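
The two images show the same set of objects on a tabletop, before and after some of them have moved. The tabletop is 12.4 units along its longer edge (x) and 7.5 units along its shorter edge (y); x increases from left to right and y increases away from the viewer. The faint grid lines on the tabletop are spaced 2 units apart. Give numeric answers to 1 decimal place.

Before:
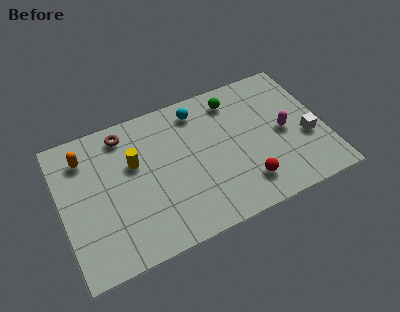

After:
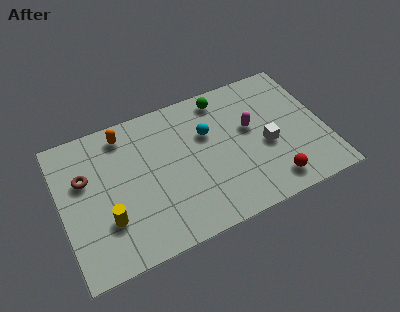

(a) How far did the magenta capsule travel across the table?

1.7

The magenta capsule moved from about (10.5, 3.6) to (9.0, 4.4), a distance of √(1.5² + 0.8²) ≈ 1.7.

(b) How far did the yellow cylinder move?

2.8

From (3.5, 4.7) to (2.0, 2.3), the yellow cylinder covered √(1.5² + 2.4²) ≈ 2.8 units.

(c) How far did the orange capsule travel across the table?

2.0

The orange capsule was near (1.3, 5.9) before and (3.2, 6.4) after, so it travelled √(1.9² + 0.5²) ≈ 2.0 units.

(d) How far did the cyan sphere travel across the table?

1.4

The cyan sphere was near (6.7, 6.3) before and (7.0, 4.9) after, so it travelled √(0.3² + 1.4²) ≈ 1.4 units.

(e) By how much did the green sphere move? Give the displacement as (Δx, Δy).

(-0.5, 0.3)

The green sphere started near (8.4, 6.2) and ended near (7.9, 6.5).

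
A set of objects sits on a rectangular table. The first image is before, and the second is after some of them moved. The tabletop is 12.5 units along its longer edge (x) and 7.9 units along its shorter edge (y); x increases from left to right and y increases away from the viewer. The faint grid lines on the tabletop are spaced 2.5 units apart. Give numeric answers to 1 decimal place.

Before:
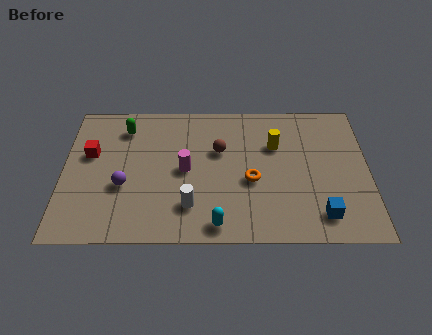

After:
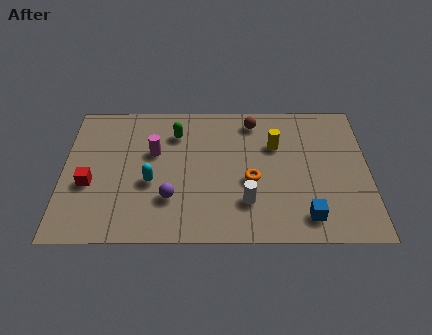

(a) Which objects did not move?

the yellow cylinder and the orange torus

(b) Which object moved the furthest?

the cyan capsule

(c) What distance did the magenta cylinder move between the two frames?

1.6

The magenta cylinder was near (5.0, 3.9) before and (3.7, 4.9) after, so it travelled √(1.3² + 1.0²) ≈ 1.6 units.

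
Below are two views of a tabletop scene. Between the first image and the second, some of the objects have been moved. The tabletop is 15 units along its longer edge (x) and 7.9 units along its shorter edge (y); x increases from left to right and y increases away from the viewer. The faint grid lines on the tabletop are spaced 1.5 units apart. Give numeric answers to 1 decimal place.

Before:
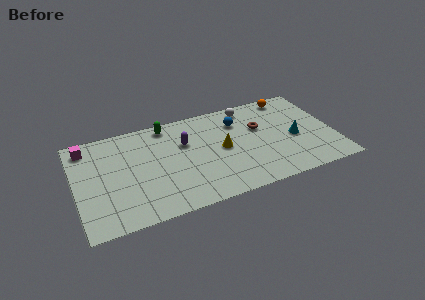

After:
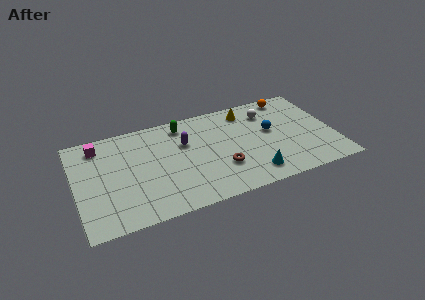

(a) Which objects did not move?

the purple capsule and the orange sphere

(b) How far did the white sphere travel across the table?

1.4

The white sphere moved from about (10.3, 6.9) to (11.4, 6.1), a distance of √(1.1² + 0.8²) ≈ 1.4.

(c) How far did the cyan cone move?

3.4

The cyan cone moved from about (12.7, 3.5) to (10.0, 1.4), a distance of √(2.7² + 2.1²) ≈ 3.4.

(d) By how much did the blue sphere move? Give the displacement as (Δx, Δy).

(1.8, -1.4)

From the two frames, the blue sphere sits at roughly (9.6, 5.9) before and (11.4, 4.5) after.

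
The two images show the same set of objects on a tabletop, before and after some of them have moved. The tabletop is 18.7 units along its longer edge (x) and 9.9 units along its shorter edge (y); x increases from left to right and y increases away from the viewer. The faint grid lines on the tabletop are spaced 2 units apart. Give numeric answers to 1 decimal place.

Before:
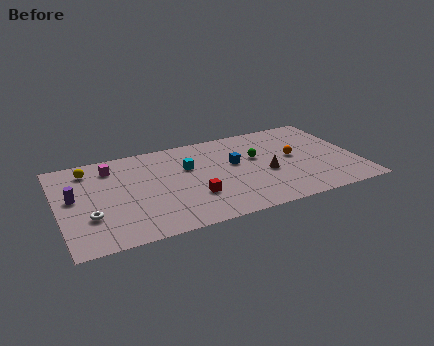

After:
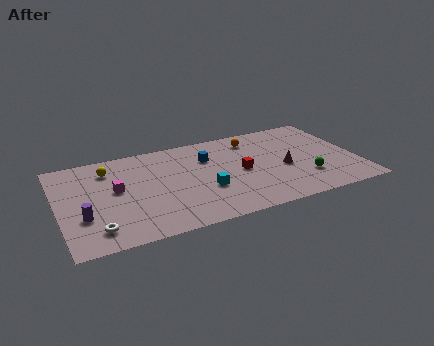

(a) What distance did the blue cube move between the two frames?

2.0

From (11.1, 5.8) to (9.5, 7.0), the blue cube covered √(1.6² + 1.2²) ≈ 2.0 units.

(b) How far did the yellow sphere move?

1.3

The yellow sphere was near (2.1, 8.2) before and (3.3, 7.8) after, so it travelled √(1.2² + 0.4²) ≈ 1.3 units.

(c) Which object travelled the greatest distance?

the green sphere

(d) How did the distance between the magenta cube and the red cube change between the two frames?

+1.0

Before: roughly 6.8 units apart; after: 7.8. That's 1.0 units further apart.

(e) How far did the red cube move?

3.6

The red cube moved from about (8.2, 3.1) to (11.4, 4.8), a distance of √(3.2² + 1.7²) ≈ 3.6.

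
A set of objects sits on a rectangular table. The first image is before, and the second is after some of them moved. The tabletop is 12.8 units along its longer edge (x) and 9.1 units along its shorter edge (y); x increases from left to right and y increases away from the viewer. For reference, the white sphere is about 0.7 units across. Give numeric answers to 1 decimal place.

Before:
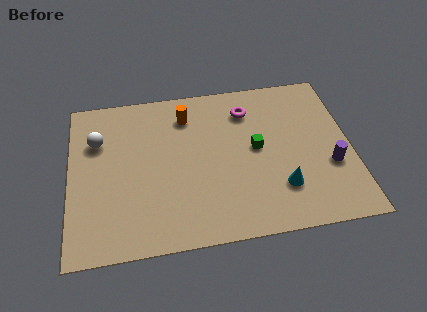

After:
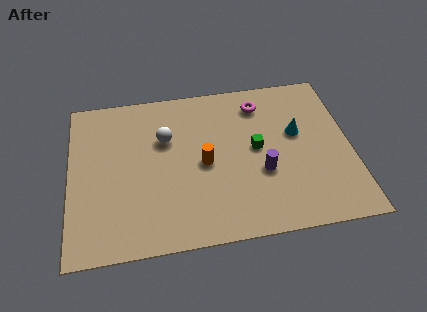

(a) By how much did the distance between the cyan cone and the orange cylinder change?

-1.9

They were about 6.3 units apart before and 4.4 after — 1.9 units closer together.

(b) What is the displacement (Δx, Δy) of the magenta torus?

(0.6, 0.3)

The magenta torus was at about (8.2, 7.1) and moved to about (8.8, 7.4).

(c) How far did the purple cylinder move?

3.1

The purple cylinder was near (11.8, 3.3) before and (8.7, 3.4) after, so it travelled √(3.1² + 0.1²) ≈ 3.1 units.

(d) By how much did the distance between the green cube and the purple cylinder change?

-2.2

They were about 3.6 units apart before and 1.4 after — 2.2 units closer together.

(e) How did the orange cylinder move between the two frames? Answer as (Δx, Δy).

(0.7, -2.9)

From the two frames, the orange cylinder sits at roughly (5.4, 7.2) before and (6.1, 4.3) after.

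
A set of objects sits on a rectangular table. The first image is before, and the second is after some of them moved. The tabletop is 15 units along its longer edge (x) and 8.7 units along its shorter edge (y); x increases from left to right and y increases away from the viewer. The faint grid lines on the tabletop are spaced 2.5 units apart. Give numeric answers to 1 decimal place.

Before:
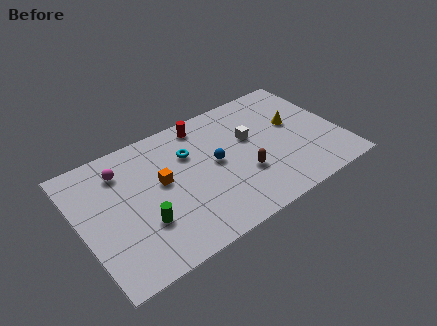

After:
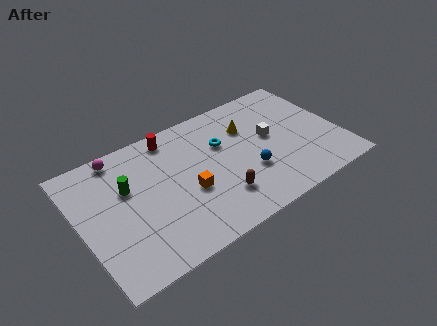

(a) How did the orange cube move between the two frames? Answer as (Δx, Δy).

(1.3, -1.4)

From the two frames, the orange cube sits at roughly (4.7, 4.9) before and (6.0, 3.5) after.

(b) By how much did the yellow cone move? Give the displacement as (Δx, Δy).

(-2.6, 1.0)

From the two frames, the yellow cone sits at roughly (12.6, 5.1) before and (10.0, 6.1) after.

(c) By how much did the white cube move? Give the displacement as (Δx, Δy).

(1.1, -0.5)

The white cube started near (10.0, 5.3) and ended near (11.1, 4.8).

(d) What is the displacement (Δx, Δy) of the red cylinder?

(-1.9, 0.0)

The red cylinder started near (7.6, 7.6) and ended near (5.7, 7.6).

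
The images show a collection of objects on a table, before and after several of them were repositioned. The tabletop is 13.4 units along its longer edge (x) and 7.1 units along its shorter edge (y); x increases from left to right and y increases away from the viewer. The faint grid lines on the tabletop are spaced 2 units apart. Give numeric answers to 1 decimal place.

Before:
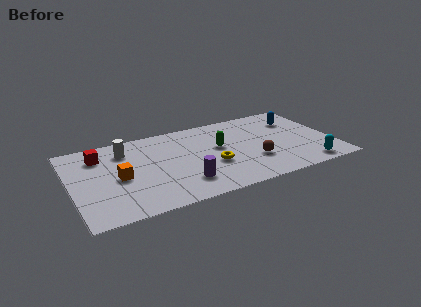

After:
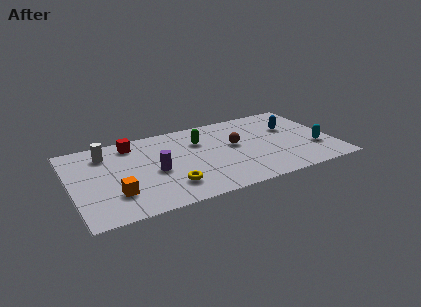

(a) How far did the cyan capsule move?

1.5

The cyan capsule was near (11.8, 0.9) before and (12.4, 2.3) after, so it travelled √(0.6² + 1.4²) ≈ 1.5 units.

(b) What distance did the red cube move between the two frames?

1.8

The red cube moved from about (1.6, 5.5) to (3.3, 6.0), a distance of √(1.7² + 0.5²) ≈ 1.8.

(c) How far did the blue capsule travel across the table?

0.7

From (11.8, 5.2) to (11.4, 4.6), the blue capsule covered √(0.4² + 0.6²) ≈ 0.7 units.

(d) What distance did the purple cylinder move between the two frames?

2.0

From (5.5, 1.7) to (4.2, 3.2), the purple cylinder covered √(1.3² + 1.5²) ≈ 2.0 units.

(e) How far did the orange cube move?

1.3

The orange cube moved from about (2.4, 3.3) to (2.1, 2.0), a distance of √(0.3² + 1.3²) ≈ 1.3.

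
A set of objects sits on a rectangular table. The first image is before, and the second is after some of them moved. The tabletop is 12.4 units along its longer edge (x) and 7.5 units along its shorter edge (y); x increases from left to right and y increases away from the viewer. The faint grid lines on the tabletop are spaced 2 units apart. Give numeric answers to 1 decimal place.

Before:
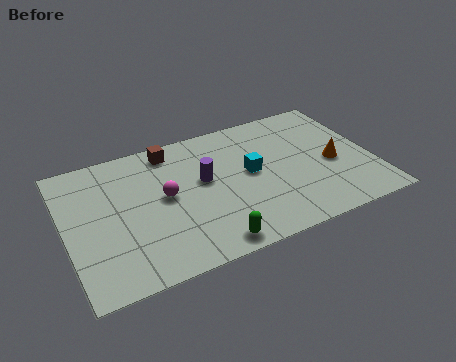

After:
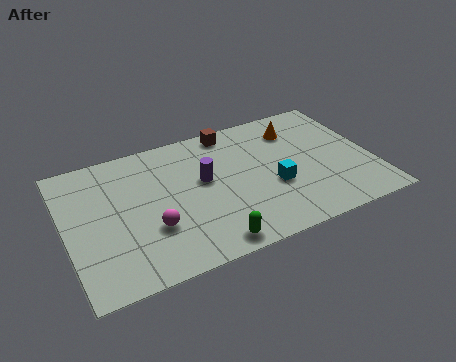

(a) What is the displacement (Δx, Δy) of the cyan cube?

(0.8, -1.1)

From the two frames, the cyan cube sits at roughly (7.5, 4.0) before and (8.3, 2.9) after.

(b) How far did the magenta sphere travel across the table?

1.7

The magenta sphere moved from about (4.0, 4.0) to (3.3, 2.5), a distance of √(0.7² + 1.5²) ≈ 1.7.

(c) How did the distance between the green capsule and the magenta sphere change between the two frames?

-0.8

They were about 3.5 units apart before and 2.7 after — 0.8 units closer together.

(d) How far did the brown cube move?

2.5

The brown cube moved from about (4.5, 6.5) to (7.0, 6.7), a distance of √(2.5² + 0.2²) ≈ 2.5.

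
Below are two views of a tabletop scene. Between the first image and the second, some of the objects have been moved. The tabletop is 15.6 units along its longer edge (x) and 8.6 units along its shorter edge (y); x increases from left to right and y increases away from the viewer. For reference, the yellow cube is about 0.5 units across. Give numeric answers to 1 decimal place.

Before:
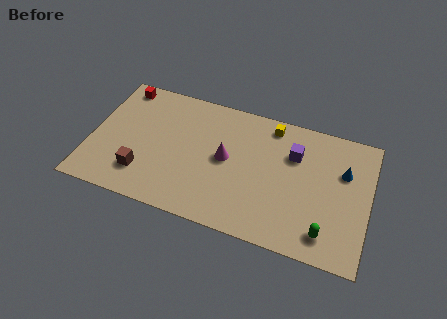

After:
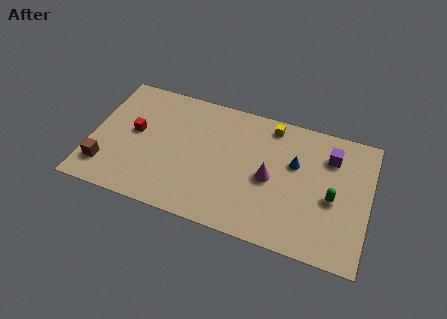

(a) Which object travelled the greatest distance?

the red cube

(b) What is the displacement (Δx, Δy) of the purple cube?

(2.0, 0.5)

From the two frames, the purple cube sits at roughly (11.3, 6.0) before and (13.3, 6.5) after.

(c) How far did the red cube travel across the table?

3.1

The red cube was near (1.3, 7.6) before and (2.4, 4.7) after, so it travelled √(1.1² + 2.9²) ≈ 3.1 units.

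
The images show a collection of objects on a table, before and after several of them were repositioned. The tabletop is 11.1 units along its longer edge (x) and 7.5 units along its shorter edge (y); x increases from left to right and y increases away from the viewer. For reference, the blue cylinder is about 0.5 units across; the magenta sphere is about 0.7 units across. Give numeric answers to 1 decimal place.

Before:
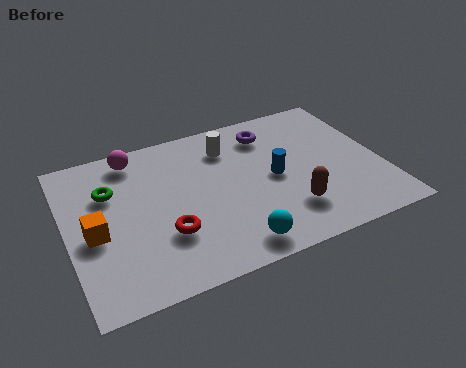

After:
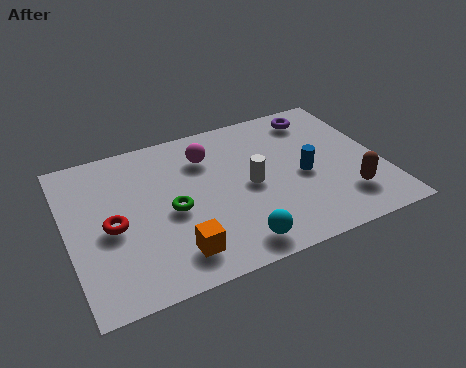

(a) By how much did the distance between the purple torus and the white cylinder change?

+2.4

Before: roughly 1.5 units apart; after: 3.9. That's 2.4 units further apart.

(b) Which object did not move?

the cyan sphere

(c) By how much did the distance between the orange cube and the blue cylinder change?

-1.2

Before: roughly 6.4 units apart; after: 5.2. That's 1.2 units closer together.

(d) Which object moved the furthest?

the orange cube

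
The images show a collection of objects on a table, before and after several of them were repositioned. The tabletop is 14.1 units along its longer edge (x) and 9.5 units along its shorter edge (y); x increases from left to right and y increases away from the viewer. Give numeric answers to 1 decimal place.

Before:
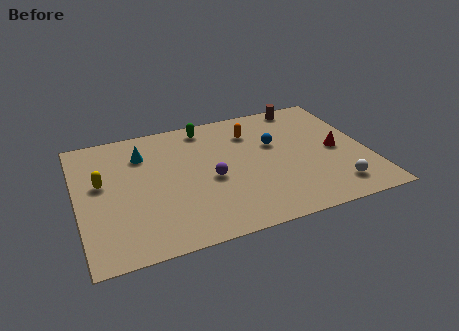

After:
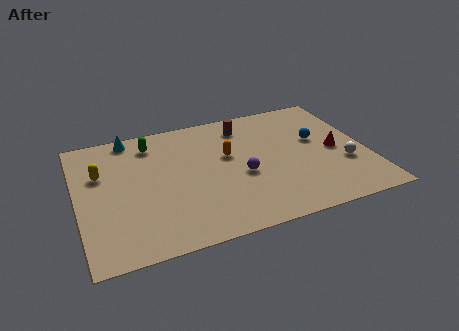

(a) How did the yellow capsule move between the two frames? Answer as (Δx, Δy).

(0.0, 0.7)

The yellow capsule was at about (1.2, 5.5) and moved to about (1.2, 6.2).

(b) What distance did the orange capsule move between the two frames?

2.0

From (8.7, 7.2) to (7.4, 5.7), the orange capsule covered √(1.3² + 1.5²) ≈ 2.0 units.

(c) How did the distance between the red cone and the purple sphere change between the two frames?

-1.5

Before: roughly 6.2 units apart; after: 4.7. That's 1.5 units closer together.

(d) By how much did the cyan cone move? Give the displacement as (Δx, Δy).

(-0.5, 1.5)

From the two frames, the cyan cone sits at roughly (3.3, 7.1) before and (2.8, 8.6) after.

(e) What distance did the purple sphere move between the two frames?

1.5

From (6.4, 4.2) to (7.9, 4.0), the purple sphere covered √(1.5² + 0.2²) ≈ 1.5 units.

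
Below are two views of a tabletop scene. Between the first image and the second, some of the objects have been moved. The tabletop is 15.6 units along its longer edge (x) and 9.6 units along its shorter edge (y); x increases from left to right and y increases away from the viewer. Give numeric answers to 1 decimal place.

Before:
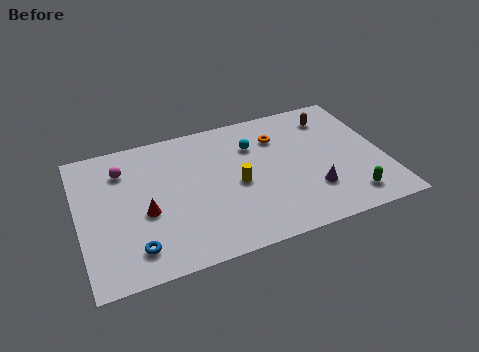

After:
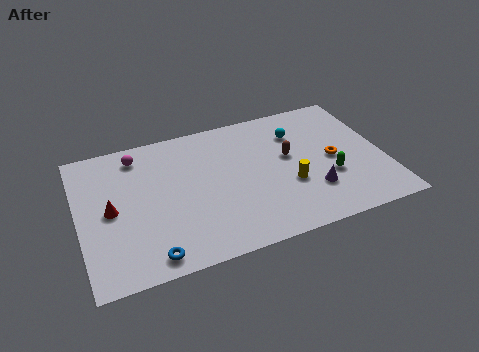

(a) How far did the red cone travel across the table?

1.8

From (3.3, 4.0) to (1.6, 4.7), the red cone covered √(1.7² + 0.7²) ≈ 1.8 units.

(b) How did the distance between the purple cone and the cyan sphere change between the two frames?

-0.5

The distance was about 4.9 in the first image and 4.4 in the second, so they moved 0.5 units closer together.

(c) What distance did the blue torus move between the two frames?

1.0

The blue torus moved from about (2.6, 1.8) to (3.3, 1.1), a distance of √(0.7² + 0.7²) ≈ 1.0.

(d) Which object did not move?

the purple cone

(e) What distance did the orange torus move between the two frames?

3.6

The orange torus was near (10.4, 7.1) before and (13.0, 4.6) after, so it travelled √(2.6² + 2.5²) ≈ 3.6 units.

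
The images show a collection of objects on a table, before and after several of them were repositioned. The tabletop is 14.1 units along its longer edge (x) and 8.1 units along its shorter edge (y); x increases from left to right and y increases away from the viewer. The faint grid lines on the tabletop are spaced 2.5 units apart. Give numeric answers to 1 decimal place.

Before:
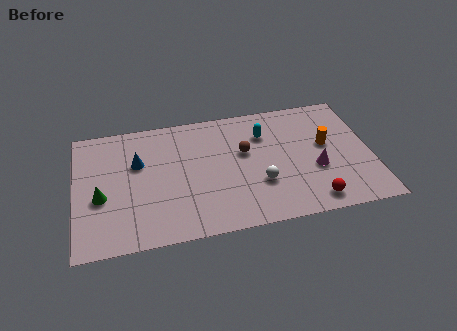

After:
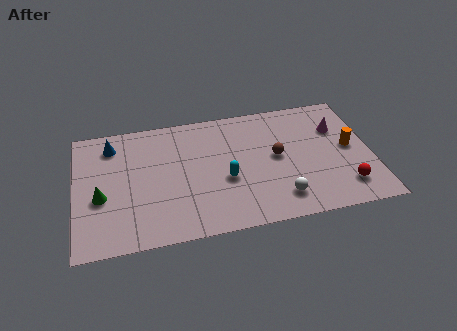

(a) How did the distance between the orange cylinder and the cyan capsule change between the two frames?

+2.9

Before: roughly 3.2 units apart; after: 6.1. That's 2.9 units further apart.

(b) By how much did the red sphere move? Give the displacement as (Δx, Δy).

(1.6, 0.6)

From the two frames, the red sphere sits at roughly (11.1, 1.1) before and (12.7, 1.7) after.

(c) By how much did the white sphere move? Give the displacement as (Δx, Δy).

(0.9, -1.1)

The white sphere started near (8.7, 2.7) and ended near (9.6, 1.6).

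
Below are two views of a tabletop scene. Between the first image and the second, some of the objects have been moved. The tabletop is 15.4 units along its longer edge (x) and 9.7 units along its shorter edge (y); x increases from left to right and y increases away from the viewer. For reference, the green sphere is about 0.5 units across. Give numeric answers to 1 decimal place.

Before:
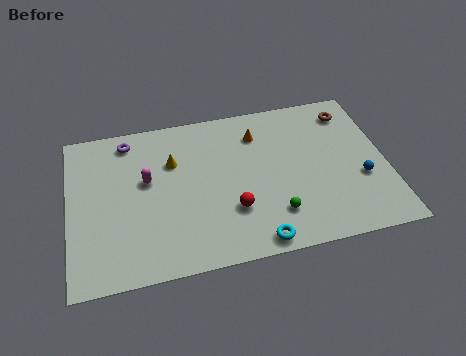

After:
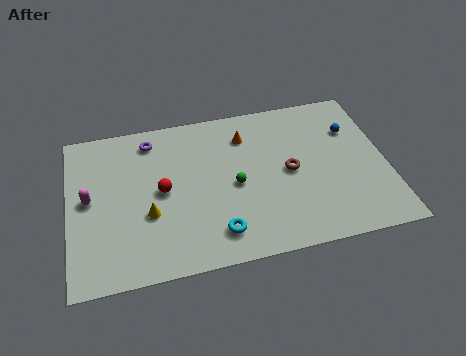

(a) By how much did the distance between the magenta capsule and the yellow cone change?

+1.6

They were about 1.6 units apart before and 3.2 after — 1.6 units further apart.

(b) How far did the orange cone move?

0.6

From (9.3, 7.5) to (8.7, 7.5), the orange cone covered √(0.6² + 0.0²) ≈ 0.6 units.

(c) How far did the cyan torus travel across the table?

2.0

The cyan torus moved from about (8.8, 0.9) to (7.0, 1.8), a distance of √(1.8² + 0.9²) ≈ 2.0.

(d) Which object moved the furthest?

the brown torus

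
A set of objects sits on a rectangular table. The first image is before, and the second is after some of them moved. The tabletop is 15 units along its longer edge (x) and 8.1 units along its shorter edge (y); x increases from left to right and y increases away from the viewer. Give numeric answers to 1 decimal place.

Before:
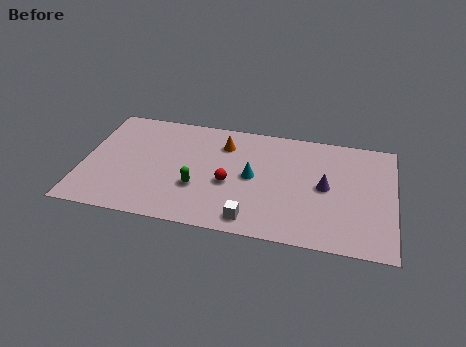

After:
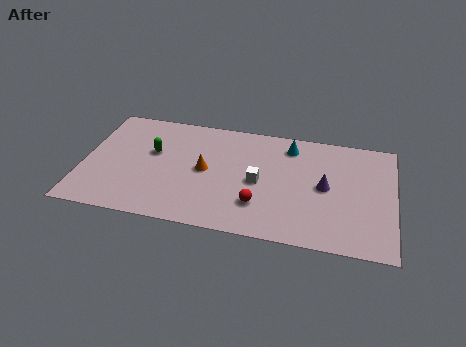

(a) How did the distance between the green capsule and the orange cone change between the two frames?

-0.9

The distance was about 3.6 in the first image and 2.7 in the second, so they moved 0.9 units closer together.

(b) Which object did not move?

the purple cone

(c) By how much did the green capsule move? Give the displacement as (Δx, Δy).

(-2.3, 2.1)

The green capsule started near (5.6, 2.8) and ended near (3.3, 4.9).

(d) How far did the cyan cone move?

3.1

From (8.2, 4.1) to (9.9, 6.7), the cyan cone covered √(1.7² + 2.6²) ≈ 3.1 units.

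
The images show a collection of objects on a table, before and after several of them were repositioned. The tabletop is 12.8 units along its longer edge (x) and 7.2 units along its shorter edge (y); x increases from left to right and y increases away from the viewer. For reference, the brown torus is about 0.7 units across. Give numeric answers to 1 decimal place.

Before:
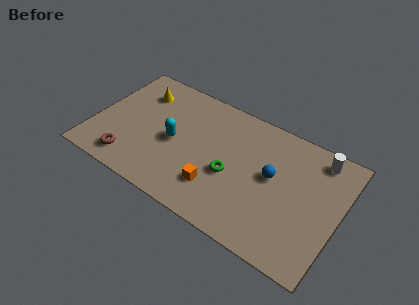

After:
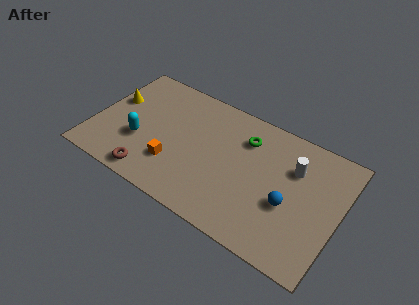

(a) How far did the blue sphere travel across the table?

1.5

From (9.3, 4.0) to (10.3, 2.9), the blue sphere covered √(1.0² + 1.1²) ≈ 1.5 units.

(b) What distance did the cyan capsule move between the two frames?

1.9

The cyan capsule moved from about (4.2, 3.4) to (2.5, 2.6), a distance of √(1.7² + 0.8²) ≈ 1.9.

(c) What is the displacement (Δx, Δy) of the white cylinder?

(-1.1, -1.2)

From the two frames, the white cylinder sits at roughly (11.4, 6.2) before and (10.3, 5.0) after.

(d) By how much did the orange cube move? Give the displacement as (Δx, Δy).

(-2.3, 0.2)

The orange cube was at about (6.7, 1.9) and moved to about (4.4, 2.1).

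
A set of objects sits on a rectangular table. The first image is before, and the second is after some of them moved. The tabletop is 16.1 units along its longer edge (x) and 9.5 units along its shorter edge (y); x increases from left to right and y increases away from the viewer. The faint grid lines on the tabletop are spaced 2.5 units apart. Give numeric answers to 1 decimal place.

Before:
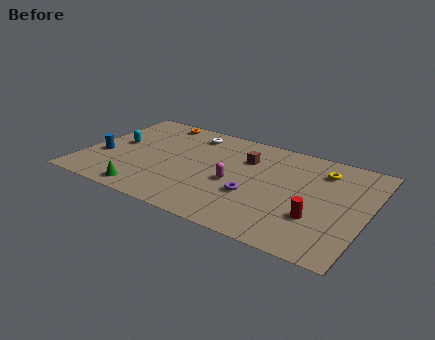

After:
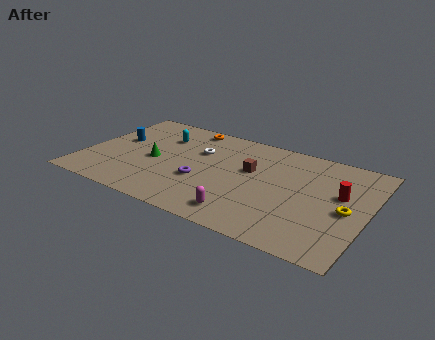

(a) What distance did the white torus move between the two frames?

1.7

The white torus was near (5.6, 7.9) before and (6.3, 6.3) after, so it travelled √(0.7² + 1.6²) ≈ 1.7 units.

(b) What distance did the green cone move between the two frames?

3.2

From (4.1, 1.1) to (4.0, 4.3), the green cone covered √(0.1² + 3.2²) ≈ 3.2 units.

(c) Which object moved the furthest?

the yellow torus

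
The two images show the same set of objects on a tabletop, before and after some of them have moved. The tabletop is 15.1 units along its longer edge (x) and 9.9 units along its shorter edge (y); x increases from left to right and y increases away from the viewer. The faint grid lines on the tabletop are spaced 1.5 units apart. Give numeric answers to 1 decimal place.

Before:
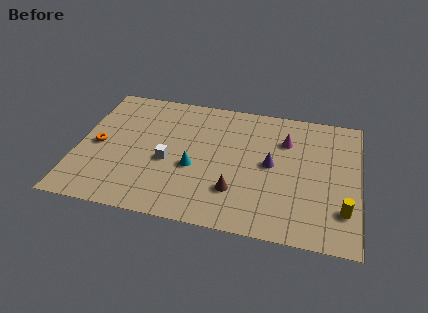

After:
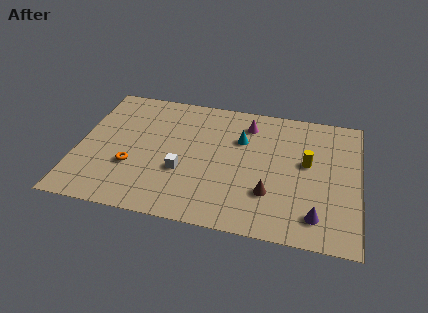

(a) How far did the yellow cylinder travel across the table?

3.7

The yellow cylinder moved from about (14.3, 2.5) to (12.3, 5.6), a distance of √(2.0² + 3.1²) ≈ 3.7.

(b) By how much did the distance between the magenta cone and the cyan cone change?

-4.4

The distance was about 5.7 in the first image and 1.3 in the second, so they moved 4.4 units closer together.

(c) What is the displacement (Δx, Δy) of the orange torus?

(1.9, -1.3)

The orange torus was at about (1.1, 4.7) and moved to about (3.0, 3.4).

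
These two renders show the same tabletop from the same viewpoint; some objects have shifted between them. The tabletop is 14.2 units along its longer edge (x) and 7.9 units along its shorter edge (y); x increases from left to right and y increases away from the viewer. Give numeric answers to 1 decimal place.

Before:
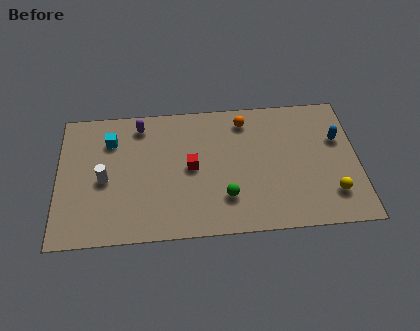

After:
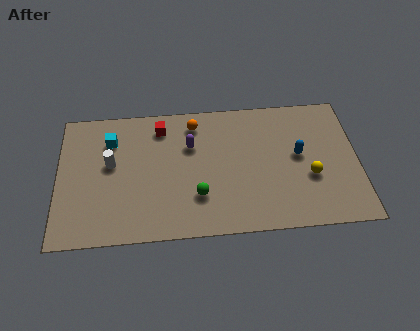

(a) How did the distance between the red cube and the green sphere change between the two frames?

+2.0

They were about 2.5 units apart before and 4.5 after — 2.0 units further apart.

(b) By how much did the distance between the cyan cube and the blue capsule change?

-1.8

The distance was about 10.8 in the first image and 9.0 in the second, so they moved 1.8 units closer together.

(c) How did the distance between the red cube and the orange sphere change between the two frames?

-2.1

They were about 3.7 units apart before and 1.6 after — 2.1 units closer together.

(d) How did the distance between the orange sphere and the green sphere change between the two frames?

-0.3

The distance was about 4.6 in the first image and 4.3 in the second, so they moved 0.3 units closer together.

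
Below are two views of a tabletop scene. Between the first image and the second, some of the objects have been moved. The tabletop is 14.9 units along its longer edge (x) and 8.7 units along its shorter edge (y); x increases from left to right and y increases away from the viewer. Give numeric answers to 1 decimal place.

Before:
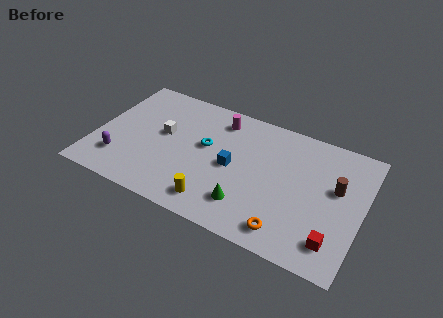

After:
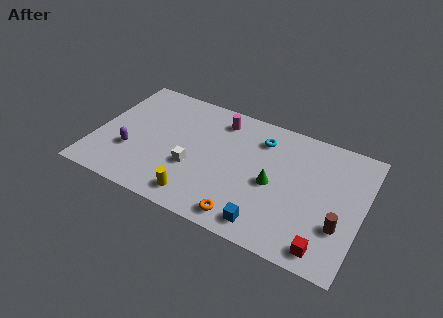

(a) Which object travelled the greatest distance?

the blue cube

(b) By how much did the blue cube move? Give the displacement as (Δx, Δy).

(2.3, -3.0)

From the two frames, the blue cube sits at roughly (7.7, 4.2) before and (10.0, 1.2) after.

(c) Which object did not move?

the magenta cylinder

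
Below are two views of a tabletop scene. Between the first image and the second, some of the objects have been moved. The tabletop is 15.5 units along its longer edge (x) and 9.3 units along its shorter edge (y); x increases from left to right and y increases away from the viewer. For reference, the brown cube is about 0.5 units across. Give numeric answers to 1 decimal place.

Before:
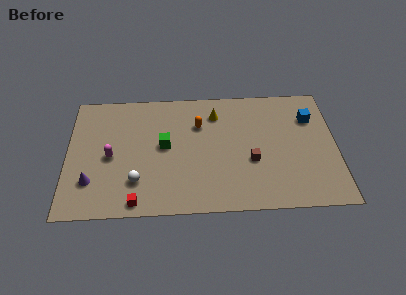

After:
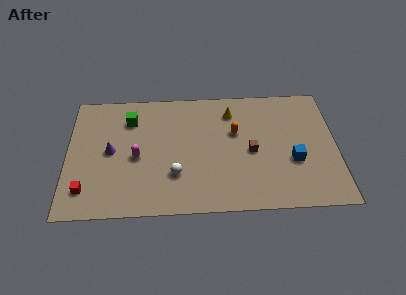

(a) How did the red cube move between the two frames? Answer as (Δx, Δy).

(-2.9, 1.0)

The red cube was at about (4.0, 0.9) and moved to about (1.1, 1.9).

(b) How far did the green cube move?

2.9

The green cube moved from about (5.6, 5.0) to (3.6, 7.1), a distance of √(2.0² + 2.1²) ≈ 2.9.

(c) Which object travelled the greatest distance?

the blue cube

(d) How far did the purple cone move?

2.5

The purple cone was near (1.4, 2.5) before and (2.5, 4.7) after, so it travelled √(1.1² + 2.2²) ≈ 2.5 units.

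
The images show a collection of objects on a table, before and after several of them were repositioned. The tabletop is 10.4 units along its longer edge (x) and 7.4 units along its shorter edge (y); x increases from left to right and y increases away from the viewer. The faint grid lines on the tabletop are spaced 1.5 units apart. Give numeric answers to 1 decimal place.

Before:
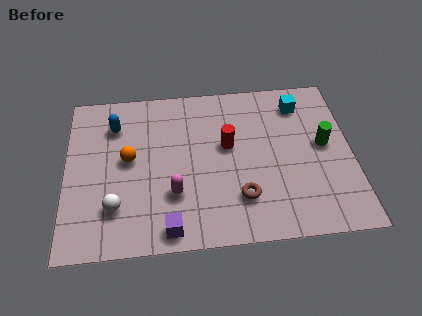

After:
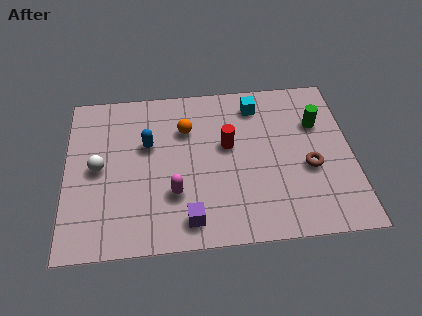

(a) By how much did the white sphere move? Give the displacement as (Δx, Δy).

(-0.6, 1.8)

The white sphere started near (1.8, 1.9) and ended near (1.2, 3.7).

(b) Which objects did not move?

the magenta capsule and the red cylinder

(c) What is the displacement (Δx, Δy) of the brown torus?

(2.5, 1.1)

The brown torus was at about (6.3, 1.9) and moved to about (8.8, 3.0).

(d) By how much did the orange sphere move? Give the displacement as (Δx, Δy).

(2.1, 1.2)

The orange sphere started near (2.3, 4.0) and ended near (4.4, 5.2).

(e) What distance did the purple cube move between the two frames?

0.8

The purple cube moved from about (3.7, 0.8) to (4.4, 1.1), a distance of √(0.7² + 0.3²) ≈ 0.8.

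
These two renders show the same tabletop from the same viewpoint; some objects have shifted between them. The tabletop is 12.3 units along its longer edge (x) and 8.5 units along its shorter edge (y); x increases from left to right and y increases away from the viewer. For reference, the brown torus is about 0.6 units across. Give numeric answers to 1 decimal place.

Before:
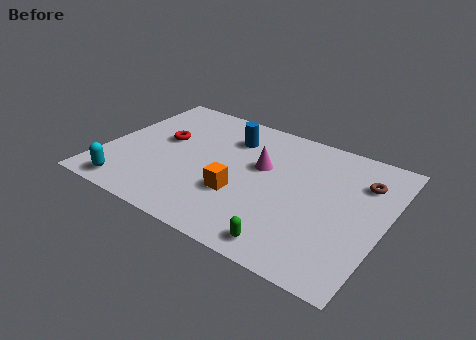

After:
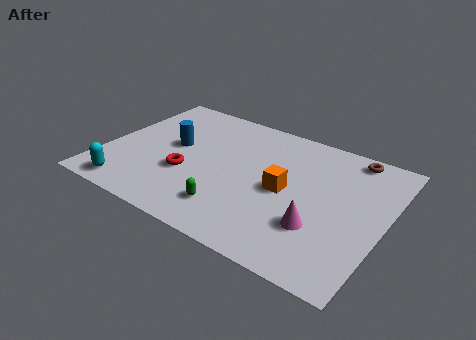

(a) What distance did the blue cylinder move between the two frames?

2.9

The blue cylinder moved from about (5.2, 6.4) to (2.9, 4.7), a distance of √(2.3² + 1.7²) ≈ 2.9.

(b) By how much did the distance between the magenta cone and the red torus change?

+1.5

Before: roughly 4.4 units apart; after: 5.9. That's 1.5 units further apart.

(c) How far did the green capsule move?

2.8

From (8.7, 1.0) to (6.0, 1.8), the green capsule covered √(2.7² + 0.8²) ≈ 2.8 units.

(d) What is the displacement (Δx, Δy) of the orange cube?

(1.8, 1.2)

From the two frames, the orange cube sits at roughly (6.2, 2.9) before and (8.0, 4.1) after.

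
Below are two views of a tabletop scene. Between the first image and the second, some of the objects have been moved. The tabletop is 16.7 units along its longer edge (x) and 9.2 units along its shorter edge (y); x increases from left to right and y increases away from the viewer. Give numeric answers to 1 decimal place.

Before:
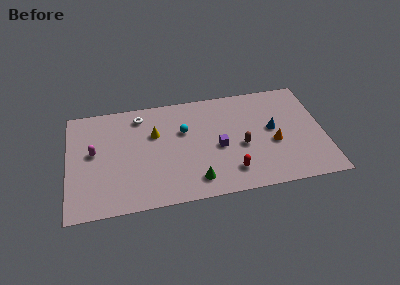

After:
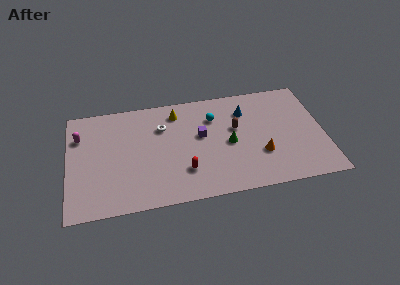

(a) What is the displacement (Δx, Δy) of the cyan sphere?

(2.0, 0.8)

The cyan sphere started near (7.6, 5.9) and ended near (9.6, 6.7).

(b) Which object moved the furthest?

the green cone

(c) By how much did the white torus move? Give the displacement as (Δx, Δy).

(1.4, -1.2)

The white torus started near (4.8, 7.7) and ended near (6.2, 6.5).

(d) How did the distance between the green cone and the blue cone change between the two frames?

-3.3

Before: roughly 6.2 units apart; after: 2.9. That's 3.3 units closer together.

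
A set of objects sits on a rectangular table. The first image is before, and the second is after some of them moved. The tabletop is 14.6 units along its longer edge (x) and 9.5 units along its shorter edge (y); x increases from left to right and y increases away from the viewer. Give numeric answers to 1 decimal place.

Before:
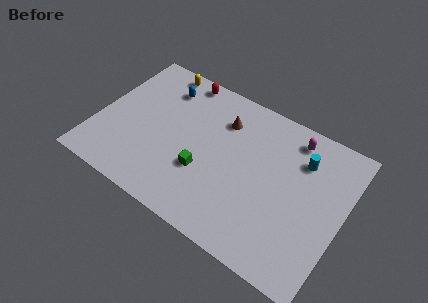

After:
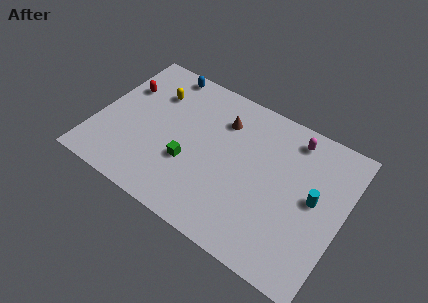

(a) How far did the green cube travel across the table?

0.9

From (6.6, 3.3) to (5.7, 3.4), the green cube covered √(0.9² + 0.1²) ≈ 0.9 units.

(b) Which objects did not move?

the brown cone and the magenta capsule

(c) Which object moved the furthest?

the red capsule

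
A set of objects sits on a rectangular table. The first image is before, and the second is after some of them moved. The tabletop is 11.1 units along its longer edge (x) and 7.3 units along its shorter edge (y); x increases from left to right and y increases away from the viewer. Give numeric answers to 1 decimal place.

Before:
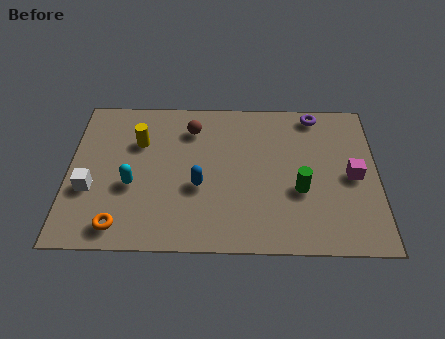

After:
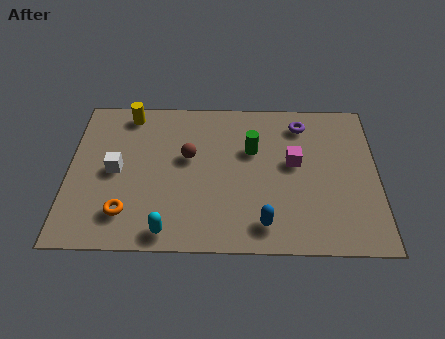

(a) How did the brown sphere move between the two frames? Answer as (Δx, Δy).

(-0.1, -1.4)

From the two frames, the brown sphere sits at roughly (4.4, 5.7) before and (4.3, 4.3) after.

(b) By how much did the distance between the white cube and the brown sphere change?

-2.0

They were about 4.7 units apart before and 2.7 after — 2.0 units closer together.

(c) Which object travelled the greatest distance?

the blue capsule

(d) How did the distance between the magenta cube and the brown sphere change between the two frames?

-2.4

They were about 6.2 units apart before and 3.8 after — 2.4 units closer together.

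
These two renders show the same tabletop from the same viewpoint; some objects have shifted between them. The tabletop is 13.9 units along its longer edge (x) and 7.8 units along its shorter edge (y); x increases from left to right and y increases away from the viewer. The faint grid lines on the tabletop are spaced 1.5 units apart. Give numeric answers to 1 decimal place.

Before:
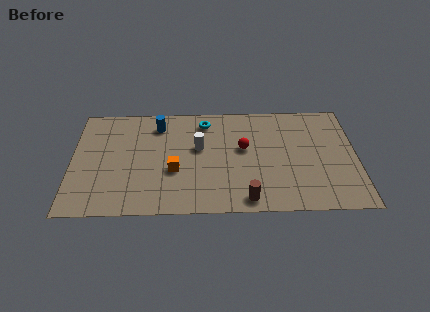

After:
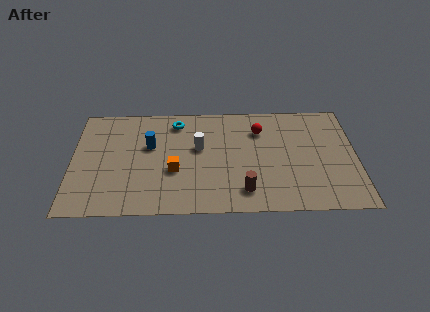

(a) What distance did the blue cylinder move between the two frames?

1.6

The blue cylinder moved from about (4.2, 6.3) to (3.8, 4.8), a distance of √(0.4² + 1.5²) ≈ 1.6.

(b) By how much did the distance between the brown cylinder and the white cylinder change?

-0.6

They were about 4.4 units apart before and 3.8 after — 0.6 units closer together.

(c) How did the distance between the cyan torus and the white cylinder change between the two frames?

+0.3

The distance was about 1.9 in the first image and 2.2 in the second, so they moved 0.3 units further apart.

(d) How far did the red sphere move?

1.5

The red sphere was near (8.4, 4.5) before and (9.2, 5.8) after, so it travelled √(0.8² + 1.3²) ≈ 1.5 units.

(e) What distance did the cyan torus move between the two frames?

1.4

The cyan torus moved from about (6.5, 6.5) to (5.1, 6.5), a distance of √(1.4² + 0.0²) ≈ 1.4.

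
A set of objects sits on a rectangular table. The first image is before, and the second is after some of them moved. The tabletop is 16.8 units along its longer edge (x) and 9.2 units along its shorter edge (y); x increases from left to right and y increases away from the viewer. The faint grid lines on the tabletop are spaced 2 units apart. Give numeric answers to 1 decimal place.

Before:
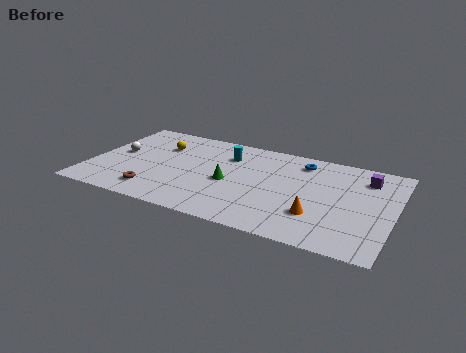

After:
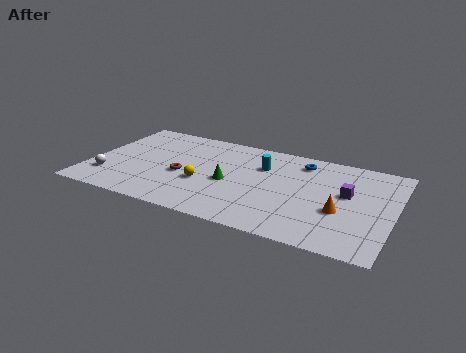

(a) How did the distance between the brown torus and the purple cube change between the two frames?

-3.4

Before: roughly 12.5 units apart; after: 9.1. That's 3.4 units closer together.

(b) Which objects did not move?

the blue torus and the green cone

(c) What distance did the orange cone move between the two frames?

1.4

From (12.8, 2.7) to (14.0, 3.5), the orange cone covered √(1.2² + 0.8²) ≈ 1.4 units.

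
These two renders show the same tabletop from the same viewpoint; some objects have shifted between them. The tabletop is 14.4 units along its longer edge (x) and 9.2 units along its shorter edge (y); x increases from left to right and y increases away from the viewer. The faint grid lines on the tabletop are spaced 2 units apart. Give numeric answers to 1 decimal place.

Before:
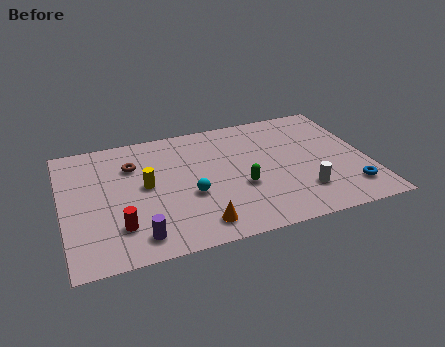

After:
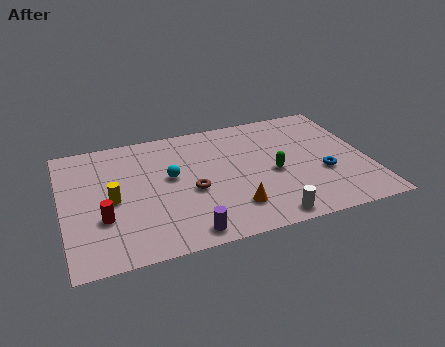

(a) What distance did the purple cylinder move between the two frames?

2.2

From (3.3, 1.4) to (5.5, 1.0), the purple cylinder covered √(2.2² + 0.4²) ≈ 2.2 units.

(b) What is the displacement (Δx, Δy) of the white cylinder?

(-1.8, -1.4)

The white cylinder started near (11.1, 2.3) and ended near (9.3, 0.9).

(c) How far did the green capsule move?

1.7

From (8.3, 3.5) to (9.9, 4.1), the green capsule covered √(1.6² + 0.6²) ≈ 1.7 units.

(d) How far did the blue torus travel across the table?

1.9

The blue torus moved from about (13.3, 1.9) to (12.2, 3.4), a distance of √(1.1² + 1.5²) ≈ 1.9.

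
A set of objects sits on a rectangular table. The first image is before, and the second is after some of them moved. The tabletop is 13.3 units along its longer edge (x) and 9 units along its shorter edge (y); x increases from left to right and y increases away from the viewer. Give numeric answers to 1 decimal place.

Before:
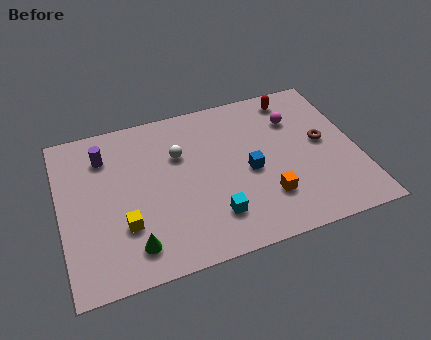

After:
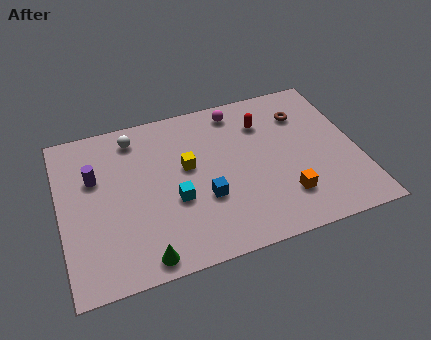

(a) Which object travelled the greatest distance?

the yellow cube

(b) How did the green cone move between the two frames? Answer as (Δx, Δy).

(0.4, -0.7)

From the two frames, the green cone sits at roughly (3.0, 1.6) before and (3.4, 0.9) after.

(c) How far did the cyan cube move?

2.1

From (6.6, 2.1) to (5.0, 3.5), the cyan cube covered √(1.6² + 1.4²) ≈ 2.1 units.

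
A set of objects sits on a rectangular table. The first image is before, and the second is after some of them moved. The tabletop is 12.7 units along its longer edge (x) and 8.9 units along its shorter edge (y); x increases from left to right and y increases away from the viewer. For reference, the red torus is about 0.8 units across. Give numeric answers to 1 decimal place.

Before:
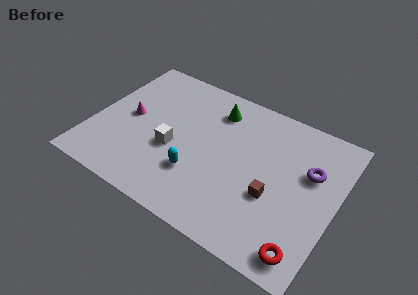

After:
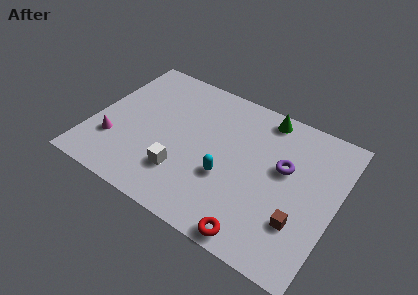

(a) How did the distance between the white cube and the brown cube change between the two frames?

+0.8

The distance was about 5.3 in the first image and 6.1 in the second, so they moved 0.8 units further apart.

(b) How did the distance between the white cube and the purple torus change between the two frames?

-1.5

Before: roughly 7.2 units apart; after: 5.7. That's 1.5 units closer together.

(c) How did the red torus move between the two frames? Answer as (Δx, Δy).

(-2.4, -0.4)

The red torus was at about (11.6, 1.2) and moved to about (9.2, 0.8).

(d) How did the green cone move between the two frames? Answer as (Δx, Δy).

(2.5, 0.8)

The green cone was at about (6.0, 7.1) and moved to about (8.5, 7.9).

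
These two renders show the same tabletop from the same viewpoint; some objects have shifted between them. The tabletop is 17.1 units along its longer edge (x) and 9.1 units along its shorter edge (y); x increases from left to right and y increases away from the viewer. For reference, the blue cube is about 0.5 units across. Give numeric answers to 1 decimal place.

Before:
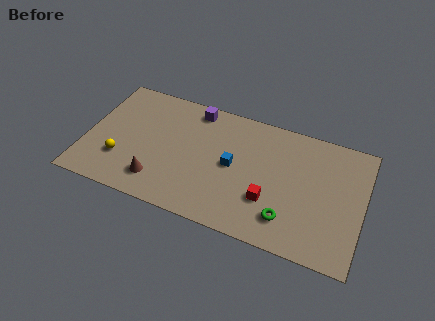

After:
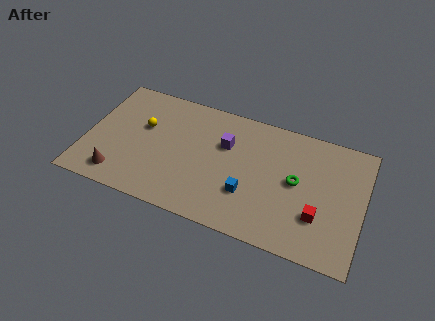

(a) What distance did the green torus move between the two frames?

2.8

The green torus moved from about (12.7, 2.0) to (13.0, 4.8), a distance of √(0.3² + 2.8²) ≈ 2.8.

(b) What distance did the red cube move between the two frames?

3.0

The red cube was near (11.5, 2.9) before and (14.5, 2.8) after, so it travelled √(3.0² + 0.1²) ≈ 3.0 units.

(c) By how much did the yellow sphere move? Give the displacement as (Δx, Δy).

(1.1, 2.9)

From the two frames, the yellow sphere sits at roughly (2.3, 2.7) before and (3.4, 5.6) after.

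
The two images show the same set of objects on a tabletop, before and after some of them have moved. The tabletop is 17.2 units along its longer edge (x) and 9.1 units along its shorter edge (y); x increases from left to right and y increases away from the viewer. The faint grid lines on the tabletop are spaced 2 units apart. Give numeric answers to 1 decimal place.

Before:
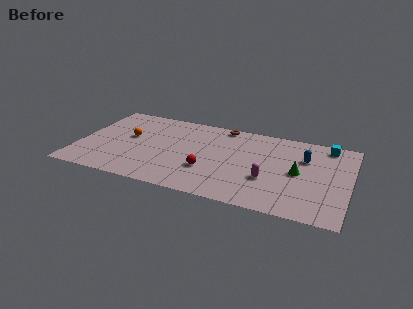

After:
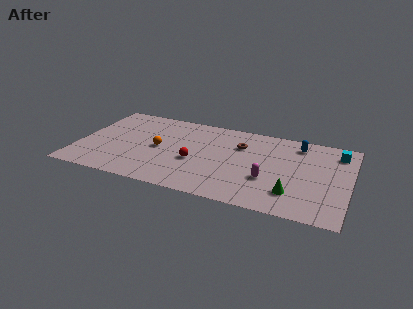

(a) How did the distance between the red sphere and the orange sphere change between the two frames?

-3.2

Before: roughly 5.7 units apart; after: 2.5. That's 3.2 units closer together.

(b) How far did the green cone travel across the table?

2.3

The green cone was near (14.0, 4.5) before and (13.8, 2.2) after, so it travelled √(0.2² + 2.3²) ≈ 2.3 units.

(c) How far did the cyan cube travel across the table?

0.9

The cyan cube was near (15.6, 8.0) before and (16.3, 7.4) after, so it travelled √(0.7² + 0.6²) ≈ 0.9 units.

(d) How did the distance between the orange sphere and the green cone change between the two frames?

-1.9

The distance was about 10.9 in the first image and 9.0 in the second, so they moved 1.9 units closer together.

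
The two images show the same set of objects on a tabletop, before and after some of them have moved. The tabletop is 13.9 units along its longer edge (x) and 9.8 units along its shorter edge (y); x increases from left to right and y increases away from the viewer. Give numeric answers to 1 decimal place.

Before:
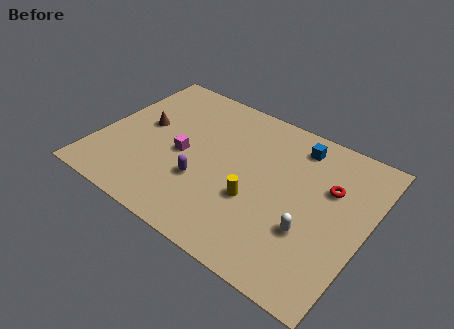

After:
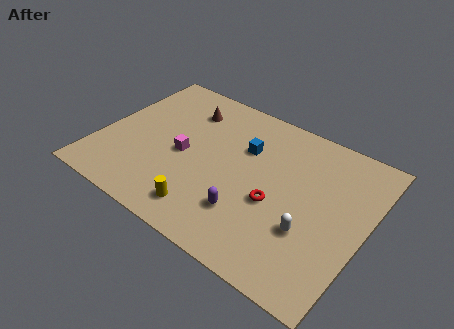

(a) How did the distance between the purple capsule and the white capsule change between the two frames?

-2.4

The distance was about 5.6 in the first image and 3.2 in the second, so they moved 2.4 units closer together.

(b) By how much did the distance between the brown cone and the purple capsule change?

+2.4

Before: roughly 4.2 units apart; after: 6.6. That's 2.4 units further apart.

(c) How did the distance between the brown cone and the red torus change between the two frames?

-3.2

The distance was about 9.8 in the first image and 6.6 in the second, so they moved 3.2 units closer together.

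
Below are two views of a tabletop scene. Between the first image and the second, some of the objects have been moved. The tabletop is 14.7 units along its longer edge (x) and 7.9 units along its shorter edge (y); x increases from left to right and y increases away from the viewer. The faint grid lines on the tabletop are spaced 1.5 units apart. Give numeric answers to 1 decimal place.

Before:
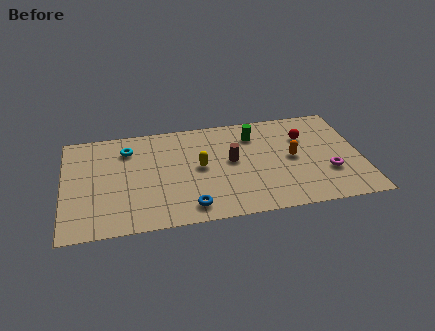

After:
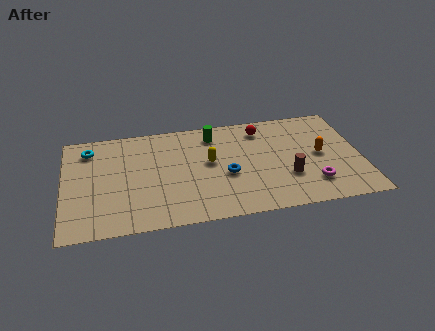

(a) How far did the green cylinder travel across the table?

2.0

The green cylinder moved from about (9.5, 6.1) to (7.5, 6.5), a distance of √(2.0² + 0.4²) ≈ 2.0.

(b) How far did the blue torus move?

2.8

The blue torus was near (6.1, 1.2) before and (8.0, 3.3) after, so it travelled √(1.9² + 2.1²) ≈ 2.8 units.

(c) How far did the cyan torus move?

1.9

The cyan torus was near (3.2, 6.1) before and (1.3, 6.4) after, so it travelled √(1.9² + 0.3²) ≈ 1.9 units.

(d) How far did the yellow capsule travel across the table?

0.6

The yellow capsule moved from about (6.7, 4.1) to (7.2, 4.4), a distance of √(0.5² + 0.3²) ≈ 0.6.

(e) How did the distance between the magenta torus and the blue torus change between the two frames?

-2.6

The distance was about 7.0 in the first image and 4.4 in the second, so they moved 2.6 units closer together.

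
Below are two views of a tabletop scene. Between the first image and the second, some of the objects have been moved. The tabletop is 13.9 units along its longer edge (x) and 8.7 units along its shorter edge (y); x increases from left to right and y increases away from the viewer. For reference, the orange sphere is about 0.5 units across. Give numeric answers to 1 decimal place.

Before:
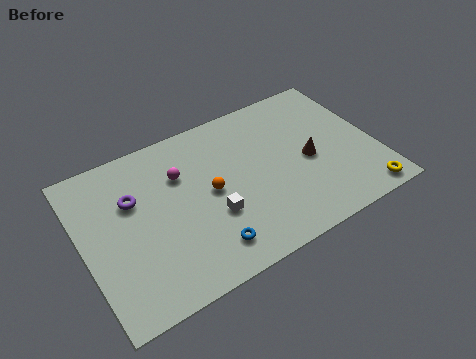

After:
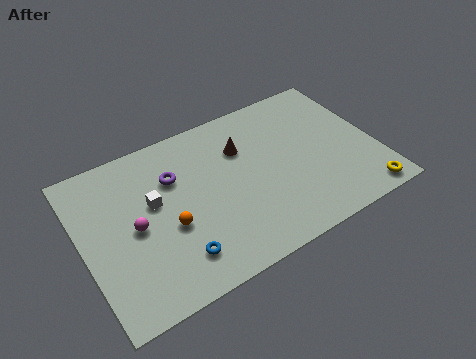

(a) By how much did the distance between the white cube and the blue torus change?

+1.8

The distance was about 1.6 in the first image and 3.4 in the second, so they moved 1.8 units further apart.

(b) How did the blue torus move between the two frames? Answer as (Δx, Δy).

(-1.4, 0.2)

The blue torus was at about (5.4, 1.6) and moved to about (4.0, 1.8).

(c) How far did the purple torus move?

2.0

From (2.5, 5.7) to (4.5, 6.0), the purple torus covered √(2.0² + 0.3²) ≈ 2.0 units.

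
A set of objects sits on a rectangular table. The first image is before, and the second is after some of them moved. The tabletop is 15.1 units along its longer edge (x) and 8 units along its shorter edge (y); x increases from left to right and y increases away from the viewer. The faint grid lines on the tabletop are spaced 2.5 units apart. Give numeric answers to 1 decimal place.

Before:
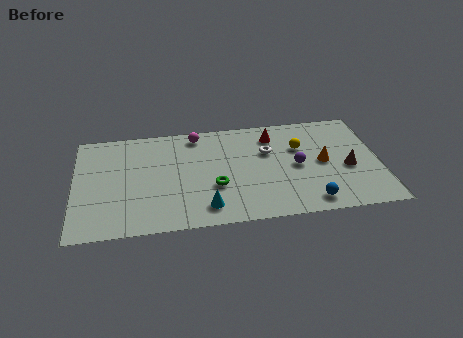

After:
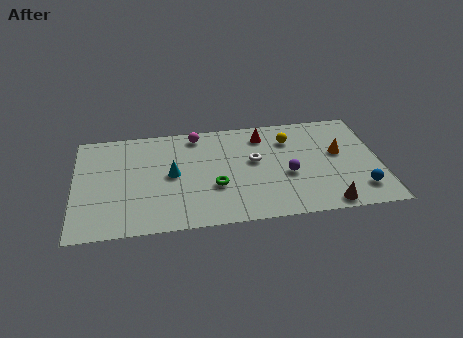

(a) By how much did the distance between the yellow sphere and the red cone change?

-0.3

Before: roughly 1.7 units apart; after: 1.4. That's 0.3 units closer together.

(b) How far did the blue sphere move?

2.6

The blue sphere was near (11.5, 1.1) before and (14.0, 1.7) after, so it travelled √(2.5² + 0.6²) ≈ 2.6 units.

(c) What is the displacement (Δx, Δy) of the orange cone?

(0.8, 0.6)

The orange cone started near (12.3, 4.0) and ended near (13.1, 4.6).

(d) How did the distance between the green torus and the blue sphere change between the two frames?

+2.3

They were about 4.9 units apart before and 7.2 after — 2.3 units further apart.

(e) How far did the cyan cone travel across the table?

3.1

The cyan cone moved from about (6.4, 1.4) to (4.8, 4.1), a distance of √(1.6² + 2.7²) ≈ 3.1.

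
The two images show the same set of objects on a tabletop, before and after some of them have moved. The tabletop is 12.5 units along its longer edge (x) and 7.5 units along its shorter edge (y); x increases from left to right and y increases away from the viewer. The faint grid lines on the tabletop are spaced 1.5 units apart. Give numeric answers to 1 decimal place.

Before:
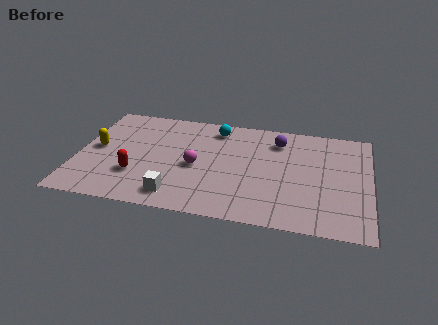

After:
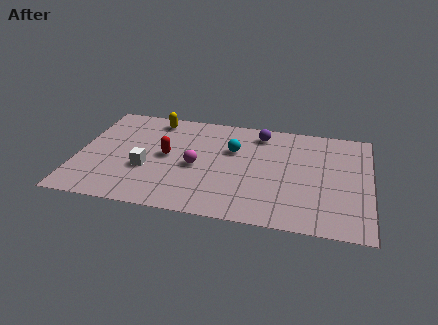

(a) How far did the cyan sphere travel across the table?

1.6

The cyan sphere moved from about (5.8, 6.3) to (6.6, 4.9), a distance of √(0.8² + 1.4²) ≈ 1.6.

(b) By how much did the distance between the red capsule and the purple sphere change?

-2.3

Before: roughly 6.9 units apart; after: 4.6. That's 2.3 units closer together.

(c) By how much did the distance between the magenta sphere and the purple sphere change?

-0.3

The distance was about 4.2 in the first image and 3.9 in the second, so they moved 0.3 units closer together.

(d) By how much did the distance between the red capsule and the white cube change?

-0.7

Before: roughly 2.1 units apart; after: 1.4. That's 0.7 units closer together.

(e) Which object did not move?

the magenta sphere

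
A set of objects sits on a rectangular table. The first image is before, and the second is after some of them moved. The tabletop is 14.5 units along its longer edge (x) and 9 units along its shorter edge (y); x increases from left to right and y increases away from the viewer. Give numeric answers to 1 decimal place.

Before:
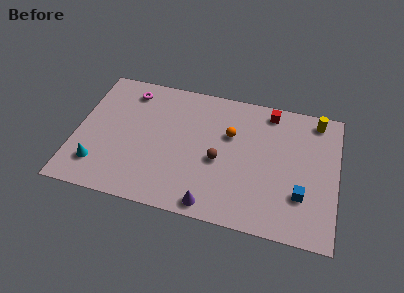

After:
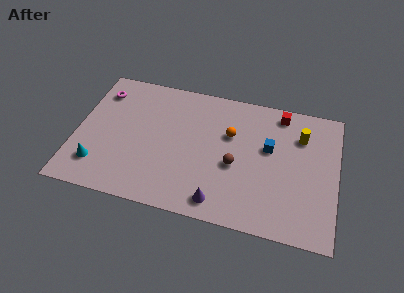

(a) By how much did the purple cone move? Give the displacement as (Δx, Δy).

(0.4, 0.3)

From the two frames, the purple cone sits at roughly (7.8, 0.9) before and (8.2, 1.2) after.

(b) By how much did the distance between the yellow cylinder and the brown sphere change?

-2.1

They were about 6.6 units apart before and 4.5 after — 2.1 units closer together.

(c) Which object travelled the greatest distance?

the blue cube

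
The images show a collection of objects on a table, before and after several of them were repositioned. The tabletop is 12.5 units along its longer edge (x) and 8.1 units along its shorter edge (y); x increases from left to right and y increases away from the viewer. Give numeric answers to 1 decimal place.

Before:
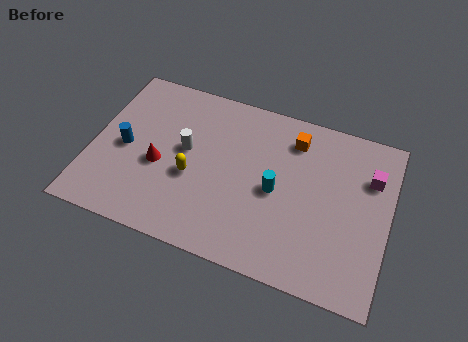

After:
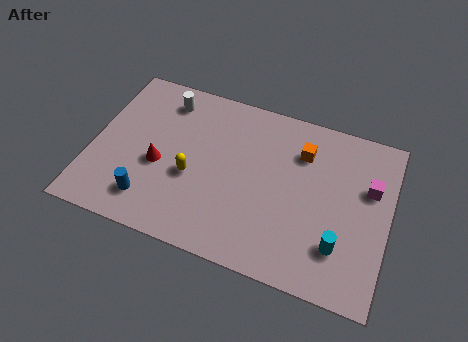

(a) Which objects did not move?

the yellow capsule and the red cone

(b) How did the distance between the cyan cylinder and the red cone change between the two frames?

+2.9

Before: roughly 4.9 units apart; after: 7.8. That's 2.9 units further apart.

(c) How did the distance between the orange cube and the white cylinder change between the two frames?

+1.1

The distance was about 4.8 in the first image and 5.9 in the second, so they moved 1.1 units further apart.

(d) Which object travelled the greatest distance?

the cyan cylinder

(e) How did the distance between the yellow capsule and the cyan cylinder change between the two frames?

+2.9

They were about 3.5 units apart before and 6.4 after — 2.9 units further apart.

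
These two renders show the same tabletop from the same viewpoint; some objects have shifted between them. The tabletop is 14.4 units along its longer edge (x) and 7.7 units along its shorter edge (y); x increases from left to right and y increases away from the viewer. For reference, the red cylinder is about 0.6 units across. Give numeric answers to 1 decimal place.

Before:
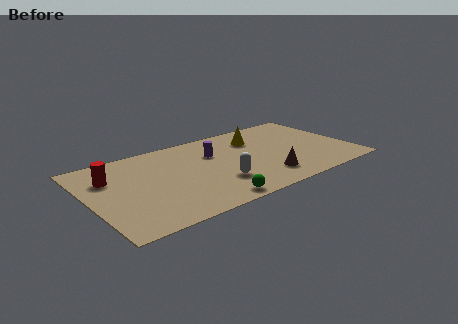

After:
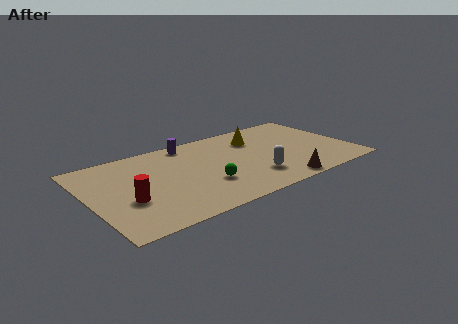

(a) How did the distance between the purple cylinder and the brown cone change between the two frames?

+3.0

The distance was about 4.2 in the first image and 7.2 in the second, so they moved 3.0 units further apart.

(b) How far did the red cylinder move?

2.6

The red cylinder moved from about (1.3, 5.4) to (1.9, 2.9), a distance of √(0.6² + 2.5²) ≈ 2.6.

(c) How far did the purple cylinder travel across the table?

1.9

From (7.0, 5.2) to (5.9, 6.8), the purple cylinder covered √(1.1² + 1.6²) ≈ 1.9 units.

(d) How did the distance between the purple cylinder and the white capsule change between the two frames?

+2.7

The distance was about 2.9 in the first image and 5.6 in the second, so they moved 2.7 units further apart.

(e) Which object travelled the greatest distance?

the red cylinder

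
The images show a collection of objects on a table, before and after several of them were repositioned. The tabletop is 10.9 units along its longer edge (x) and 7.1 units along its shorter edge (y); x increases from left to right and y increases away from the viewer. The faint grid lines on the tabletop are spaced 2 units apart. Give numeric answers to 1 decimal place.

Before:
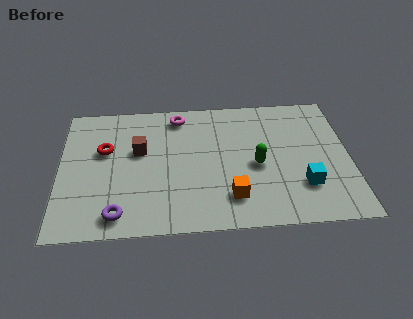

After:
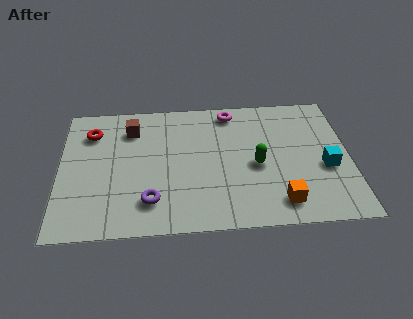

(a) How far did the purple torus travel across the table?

1.3

From (2.2, 1.0) to (3.4, 1.6), the purple torus covered √(1.2² + 0.6²) ≈ 1.3 units.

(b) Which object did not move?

the green capsule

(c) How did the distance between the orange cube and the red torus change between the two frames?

+2.7

The distance was about 5.5 in the first image and 8.2 in the second, so they moved 2.7 units further apart.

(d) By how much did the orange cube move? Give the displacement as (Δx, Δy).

(1.8, -0.4)

The orange cube started near (6.4, 1.6) and ended near (8.2, 1.2).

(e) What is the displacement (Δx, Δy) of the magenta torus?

(2.0, 0.1)

The magenta torus started near (4.5, 6.1) and ended near (6.5, 6.2).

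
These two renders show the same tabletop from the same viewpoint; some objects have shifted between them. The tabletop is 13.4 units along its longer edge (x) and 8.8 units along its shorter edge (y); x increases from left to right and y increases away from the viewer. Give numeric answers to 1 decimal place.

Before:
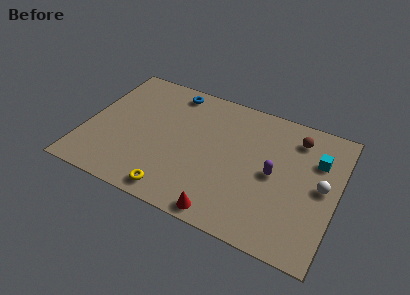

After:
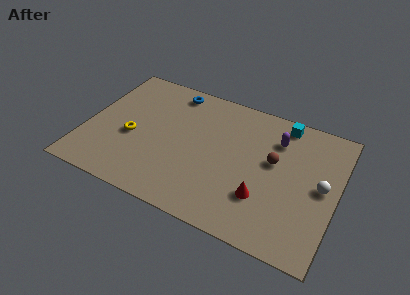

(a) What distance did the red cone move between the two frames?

2.5

The red cone was near (7.9, 0.8) before and (9.7, 2.6) after, so it travelled √(1.8² + 1.8²) ≈ 2.5 units.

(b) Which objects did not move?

the white sphere and the blue torus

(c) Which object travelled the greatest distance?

the yellow torus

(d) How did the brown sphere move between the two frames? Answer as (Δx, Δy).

(-1.0, -2.0)

The brown sphere was at about (11.0, 7.1) and moved to about (10.0, 5.1).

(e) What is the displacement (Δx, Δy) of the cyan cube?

(-2.0, 1.7)

The cyan cube started near (12.2, 6.1) and ended near (10.2, 7.8).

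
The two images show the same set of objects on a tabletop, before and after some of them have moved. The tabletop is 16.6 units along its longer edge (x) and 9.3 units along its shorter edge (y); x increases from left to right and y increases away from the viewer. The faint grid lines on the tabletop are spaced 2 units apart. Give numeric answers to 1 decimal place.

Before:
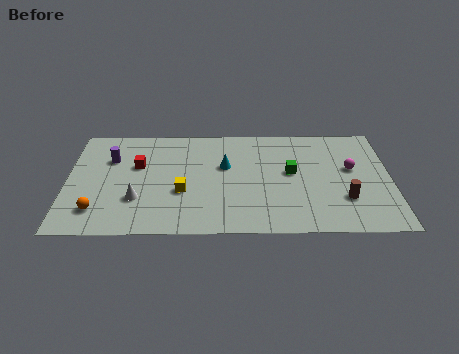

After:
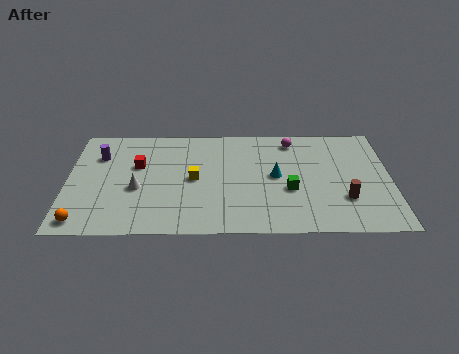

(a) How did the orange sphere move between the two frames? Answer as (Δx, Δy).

(-0.7, -0.9)

The orange sphere started near (1.6, 2.0) and ended near (0.9, 1.1).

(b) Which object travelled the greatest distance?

the magenta sphere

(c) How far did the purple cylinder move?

0.7

The purple cylinder was near (2.2, 6.4) before and (1.6, 6.7) after, so it travelled √(0.6² + 0.3²) ≈ 0.7 units.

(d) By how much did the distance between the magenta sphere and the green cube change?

+1.2

Before: roughly 3.1 units apart; after: 4.3. That's 1.2 units further apart.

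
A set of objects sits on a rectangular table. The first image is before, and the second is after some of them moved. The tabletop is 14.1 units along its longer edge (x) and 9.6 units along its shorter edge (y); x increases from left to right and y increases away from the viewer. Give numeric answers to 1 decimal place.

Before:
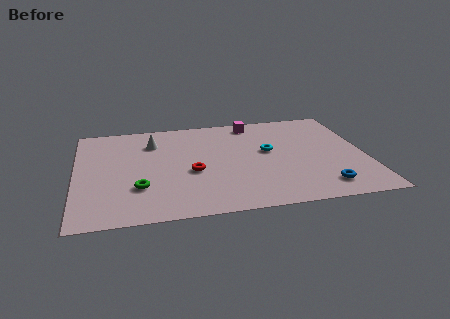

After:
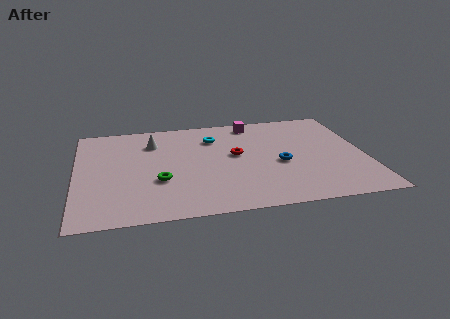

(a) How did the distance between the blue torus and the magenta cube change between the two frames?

-3.0

The distance was about 7.4 in the first image and 4.4 in the second, so they moved 3.0 units closer together.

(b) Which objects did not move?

the white cone and the magenta cube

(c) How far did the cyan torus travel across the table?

3.2

The cyan torus was near (9.4, 5.4) before and (6.8, 7.2) after, so it travelled √(2.6² + 1.8²) ≈ 3.2 units.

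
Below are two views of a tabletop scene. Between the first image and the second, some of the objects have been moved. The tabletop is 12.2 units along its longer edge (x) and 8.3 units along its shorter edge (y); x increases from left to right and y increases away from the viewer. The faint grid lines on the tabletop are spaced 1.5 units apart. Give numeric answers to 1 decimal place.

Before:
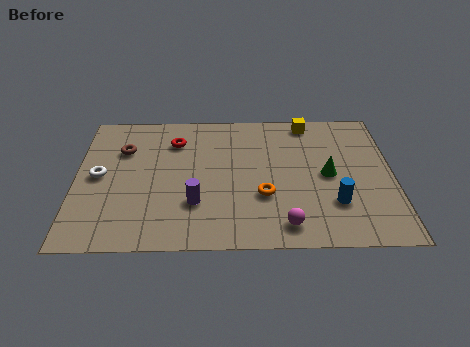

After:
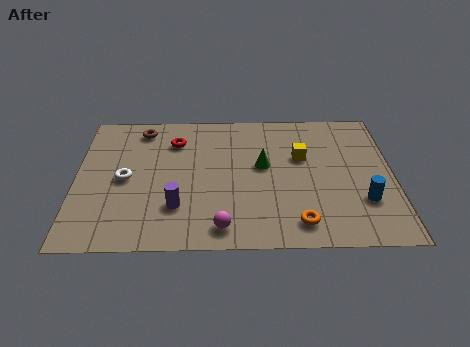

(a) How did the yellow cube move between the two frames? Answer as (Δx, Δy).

(-0.3, -2.2)

The yellow cube started near (9.0, 7.4) and ended near (8.7, 5.2).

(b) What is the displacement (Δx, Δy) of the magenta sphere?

(-2.4, -0.1)

From the two frames, the magenta sphere sits at roughly (8.0, 1.2) before and (5.6, 1.1) after.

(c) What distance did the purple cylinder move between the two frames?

0.7

The purple cylinder was near (4.6, 2.5) before and (3.9, 2.3) after, so it travelled √(0.7² + 0.2²) ≈ 0.7 units.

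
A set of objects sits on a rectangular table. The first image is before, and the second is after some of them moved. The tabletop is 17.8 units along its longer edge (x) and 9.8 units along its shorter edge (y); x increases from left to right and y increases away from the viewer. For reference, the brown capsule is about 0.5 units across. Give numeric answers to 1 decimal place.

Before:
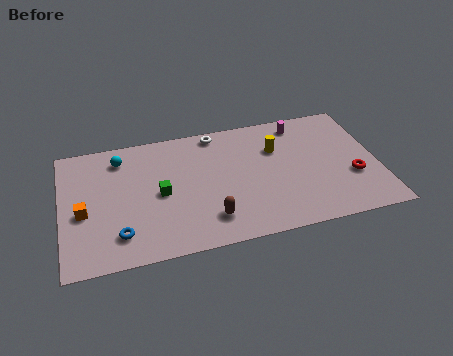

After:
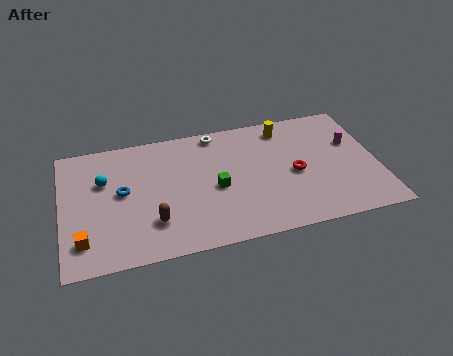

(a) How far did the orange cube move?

2.1

The orange cube was near (1.2, 4.2) before and (1.1, 2.1) after, so it travelled √(0.1² + 2.1²) ≈ 2.1 units.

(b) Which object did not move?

the white torus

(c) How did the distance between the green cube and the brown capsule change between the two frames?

+0.3

The distance was about 3.7 in the first image and 4.0 in the second, so they moved 0.3 units further apart.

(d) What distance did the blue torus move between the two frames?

3.2

The blue torus moved from about (3.1, 2.1) to (3.4, 5.3), a distance of √(0.3² + 3.2²) ≈ 3.2.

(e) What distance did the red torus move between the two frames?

3.4

The red torus was near (16.3, 3.5) before and (13.1, 4.5) after, so it travelled √(3.2² + 1.0²) ≈ 3.4 units.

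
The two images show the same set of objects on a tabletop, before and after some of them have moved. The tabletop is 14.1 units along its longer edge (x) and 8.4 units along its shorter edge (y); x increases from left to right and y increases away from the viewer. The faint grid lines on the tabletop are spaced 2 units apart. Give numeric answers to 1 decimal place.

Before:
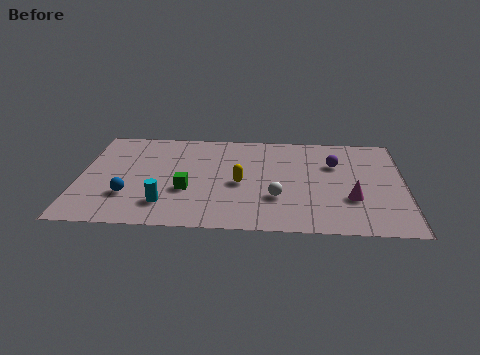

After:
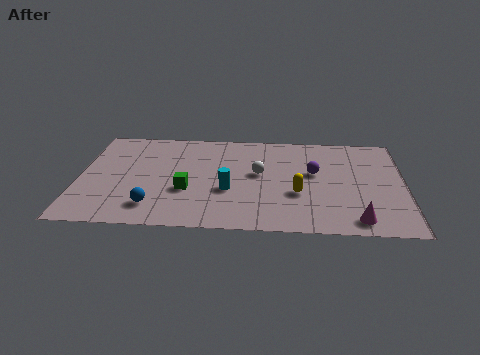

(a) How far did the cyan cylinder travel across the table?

3.0

From (3.8, 1.9) to (6.5, 3.2), the cyan cylinder covered √(2.7² + 1.3²) ≈ 3.0 units.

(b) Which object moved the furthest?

the cyan cylinder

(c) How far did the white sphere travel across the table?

2.2

From (8.6, 2.7) to (7.8, 4.7), the white sphere covered √(0.8² + 2.0²) ≈ 2.2 units.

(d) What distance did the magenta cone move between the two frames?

1.7

The magenta cone was near (11.8, 2.8) before and (12.0, 1.1) after, so it travelled √(0.2² + 1.7²) ≈ 1.7 units.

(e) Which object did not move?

the green cube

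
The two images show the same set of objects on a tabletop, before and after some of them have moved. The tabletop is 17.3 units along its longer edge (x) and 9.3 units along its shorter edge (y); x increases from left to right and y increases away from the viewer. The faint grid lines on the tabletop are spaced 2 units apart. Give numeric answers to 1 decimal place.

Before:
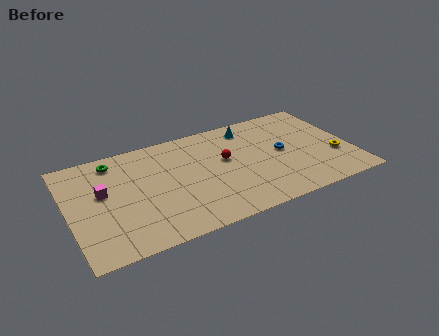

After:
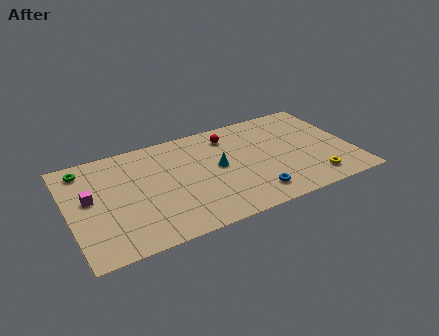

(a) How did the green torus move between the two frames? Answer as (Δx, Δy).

(-1.8, 0.0)

From the two frames, the green torus sits at roughly (3.0, 7.9) before and (1.2, 7.9) after.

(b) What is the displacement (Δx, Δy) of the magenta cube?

(-0.8, -0.2)

From the two frames, the magenta cube sits at roughly (2.1, 5.4) before and (1.3, 5.2) after.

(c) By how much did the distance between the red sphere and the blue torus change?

+2.3

Before: roughly 3.6 units apart; after: 5.9. That's 2.3 units further apart.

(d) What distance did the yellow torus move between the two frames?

2.3

From (16.2, 3.2) to (14.6, 1.6), the yellow torus covered √(1.6² + 1.6²) ≈ 2.3 units.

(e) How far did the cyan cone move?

3.7

The cyan cone was near (11.4, 7.8) before and (9.1, 4.9) after, so it travelled √(2.3² + 2.9²) ≈ 3.7 units.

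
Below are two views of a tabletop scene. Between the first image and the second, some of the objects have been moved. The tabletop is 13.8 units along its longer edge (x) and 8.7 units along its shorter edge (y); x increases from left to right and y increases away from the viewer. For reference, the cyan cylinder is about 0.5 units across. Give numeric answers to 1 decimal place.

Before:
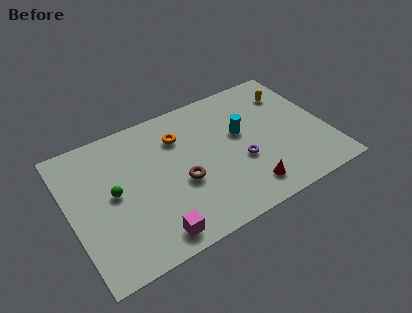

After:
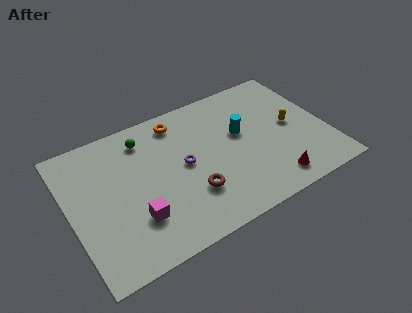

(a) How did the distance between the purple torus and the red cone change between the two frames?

+3.6

Before: roughly 1.8 units apart; after: 5.4. That's 3.6 units further apart.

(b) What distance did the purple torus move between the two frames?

3.1

The purple torus moved from about (9.0, 3.3) to (6.1, 4.5), a distance of √(2.9² + 1.2²) ≈ 3.1.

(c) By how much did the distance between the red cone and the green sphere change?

+1.1

The distance was about 7.3 in the first image and 8.4 in the second, so they moved 1.1 units further apart.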